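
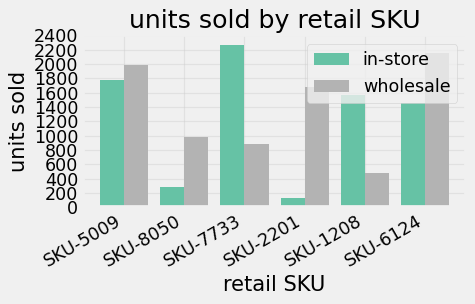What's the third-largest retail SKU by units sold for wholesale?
SKU-2201

Top 4 for wholesale: SKU-6124 ≈ 2200, SKU-5009 ≈ 2000, SKU-2201 ≈ 1600, SKU-8050 ≈ 1000.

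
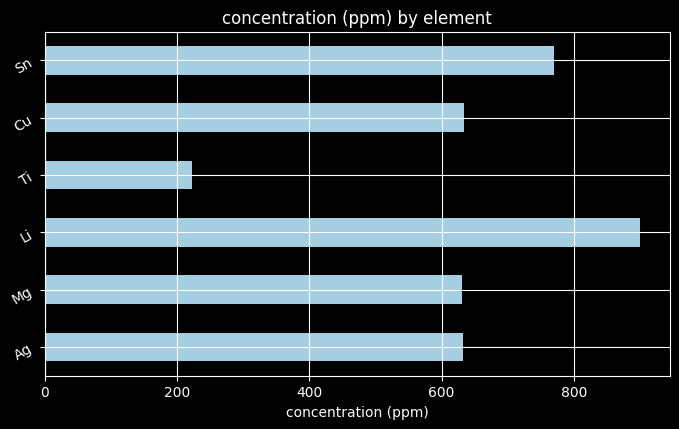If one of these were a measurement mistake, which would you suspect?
Ti

Ti ≈ 200; the rest sit between ≈ 600 and ≈ 900.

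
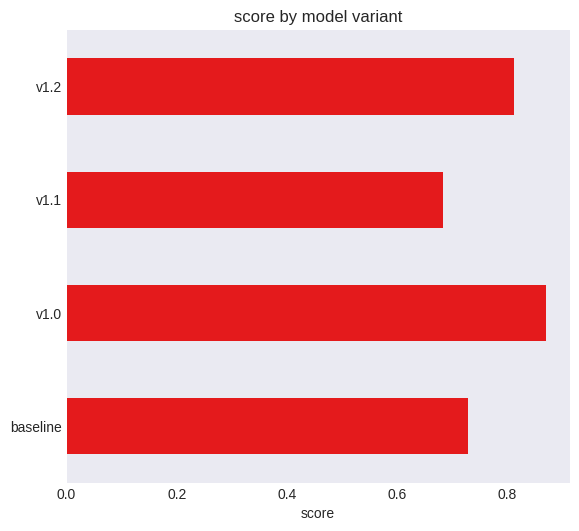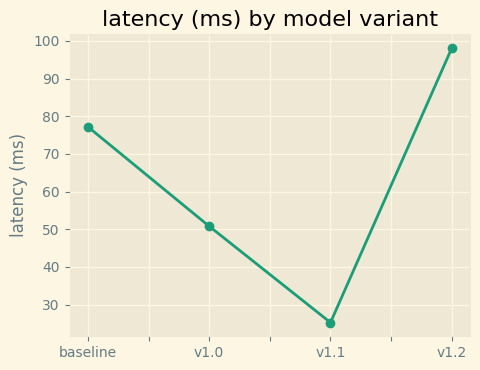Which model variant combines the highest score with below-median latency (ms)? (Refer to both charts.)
v1.0

Chart 2 median latency (ms) ≈ 60; below-median model variants: v1.0, v1.1. Among those, v1.0 has the highest score (≈ 0.9).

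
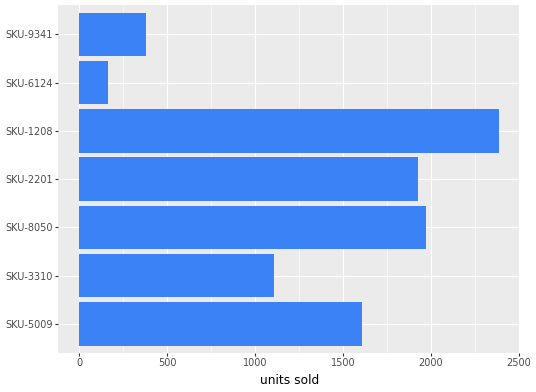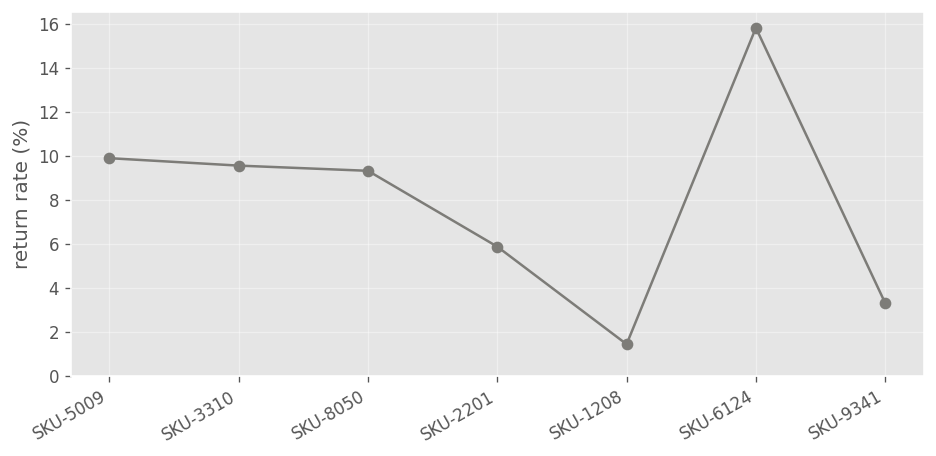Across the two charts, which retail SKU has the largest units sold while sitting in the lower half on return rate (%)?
Chart 2 median return rate (%) ≈ 10; below-median retail SKUs: SKU-2201, SKU-1208, SKU-9341. Among those, SKU-1208 has the highest units sold (≈ 2500).

SKU-1208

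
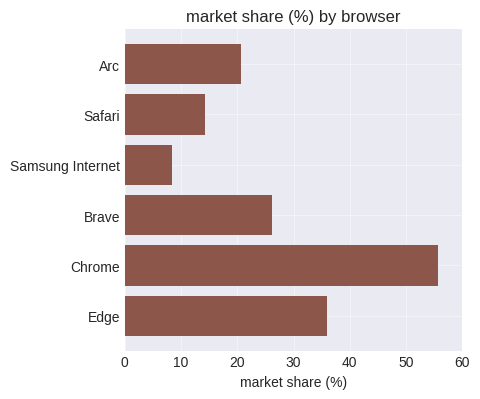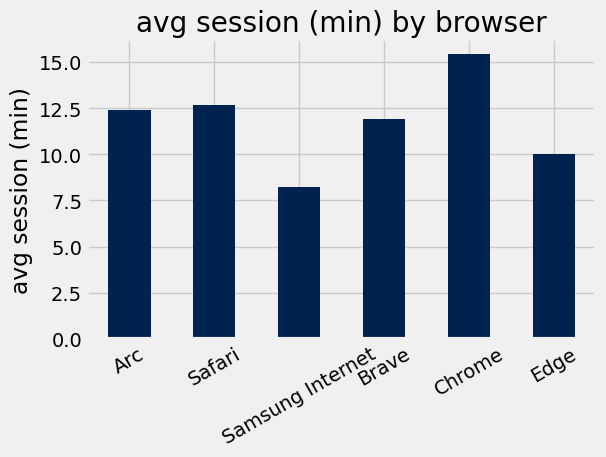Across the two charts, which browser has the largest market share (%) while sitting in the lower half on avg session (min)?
Chart 2 median avg session (min) ≈ 12; below-median browsers: Samsung Internet, Brave, Edge. Among those, Edge has the highest market share (%) (≈ 40).

Edge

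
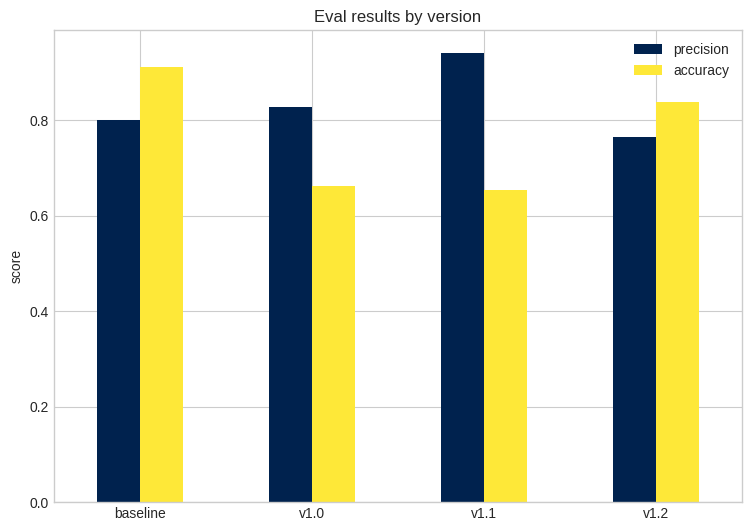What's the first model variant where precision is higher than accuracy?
v1.0

baseline: precision ≈ 0.8 vs accuracy ≈ 0.9 (not yet); v1.0: precision ≈ 0.8 vs accuracy ≈ 0.7 (first crossover).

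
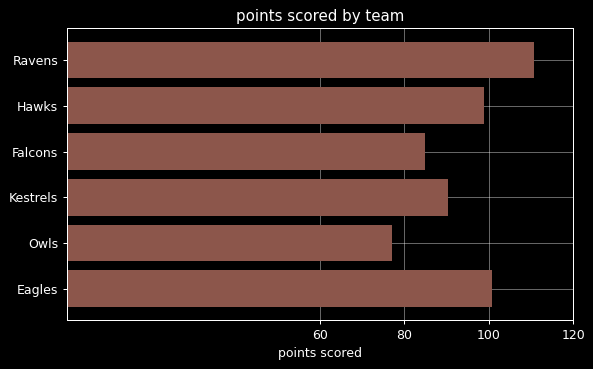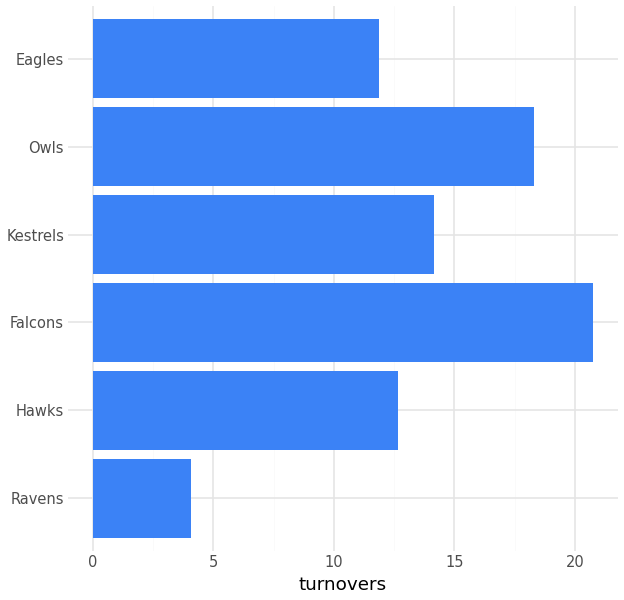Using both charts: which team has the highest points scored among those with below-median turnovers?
Ravens

Chart 2 median turnovers ≈ 14; below-median teams: Ravens, Hawks, Eagles. Among those, Ravens has the highest points scored (≈ 120).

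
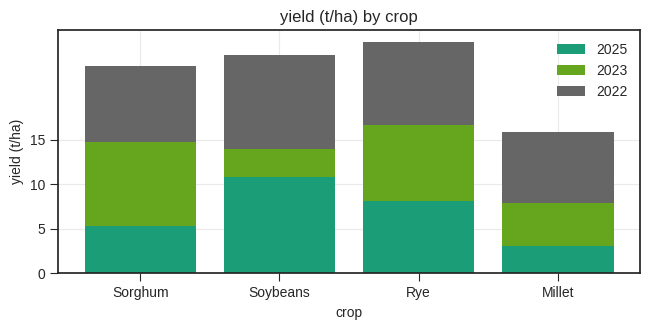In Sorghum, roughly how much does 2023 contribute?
2023 top ≈ 15, bottom ≈ 5; segment ≈ 10.

≈ 10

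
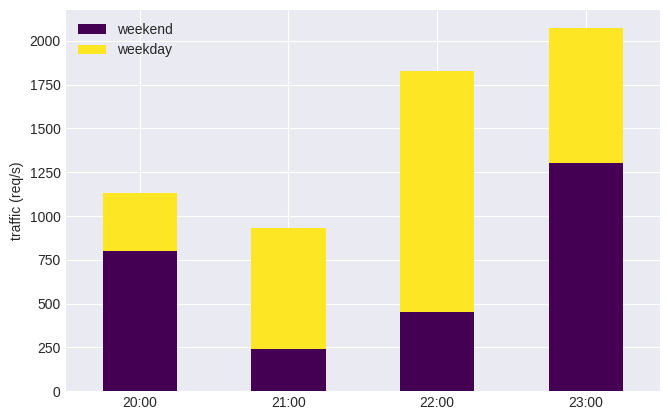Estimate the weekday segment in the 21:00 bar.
weekday top ≈ 1000, bottom ≈ 200; segment ≈ 800.

≈ 800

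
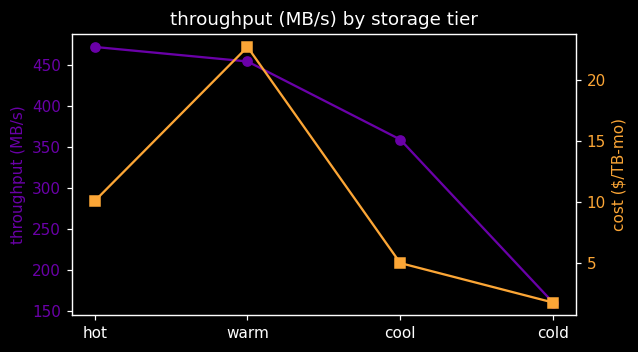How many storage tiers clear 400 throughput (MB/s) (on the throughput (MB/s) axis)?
Above 400: hot, warm.

2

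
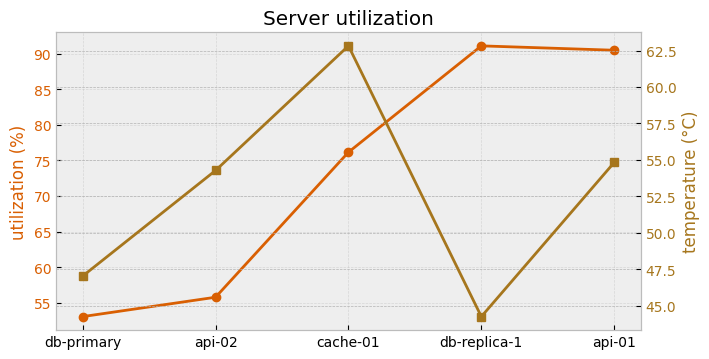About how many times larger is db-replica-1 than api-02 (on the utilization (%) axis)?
≈ 1.64×

db-replica-1 ≈ 90, api-02 ≈ 55; 90/55 ≈ 1.64.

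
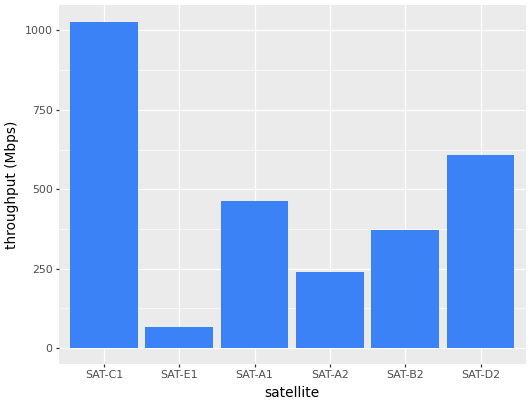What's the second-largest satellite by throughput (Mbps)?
SAT-D2

Top 3: SAT-C1 ≈ 1000, SAT-D2 ≈ 600, SAT-A1 ≈ 500.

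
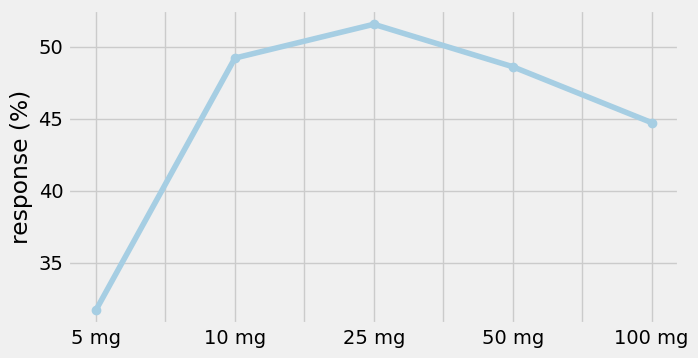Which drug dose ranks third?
50 mg

Top 4: 25 mg ≈ 52, 10 mg ≈ 50, 50 mg ≈ 48, 100 mg ≈ 44.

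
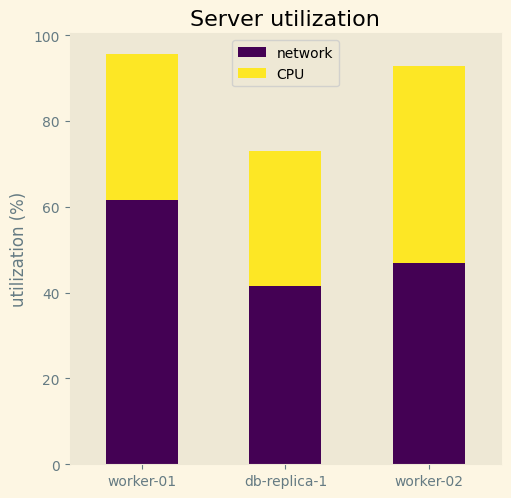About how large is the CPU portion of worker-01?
≈ 40

CPU top ≈ 100, bottom ≈ 60; segment ≈ 40.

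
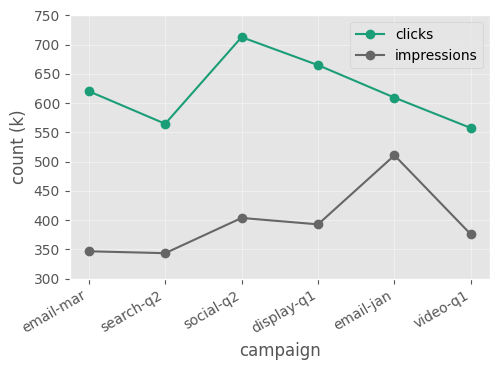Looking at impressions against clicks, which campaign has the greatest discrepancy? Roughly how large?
social-q2, ≈ 300 k

social-q2: impressions ≈ 400, clicks ≈ 700 → gap ≈ 300. Next-largest (email-mar) is only ≈ 250.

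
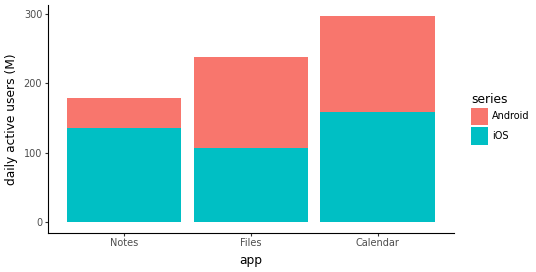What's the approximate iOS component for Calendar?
iOS top ≈ 150, bottom ≈ 0; segment ≈ 150.

≈ 150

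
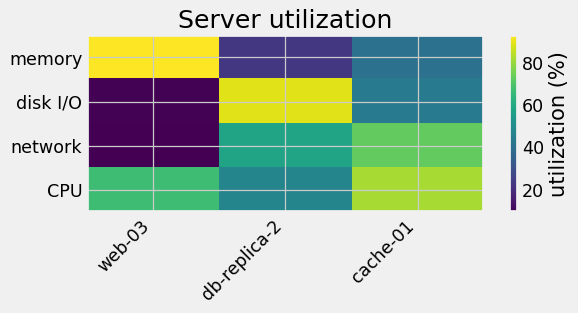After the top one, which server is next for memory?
cache-01

Top 3 for memory: web-03 ≈ 90, cache-01 ≈ 40, db-replica-2 ≈ 20.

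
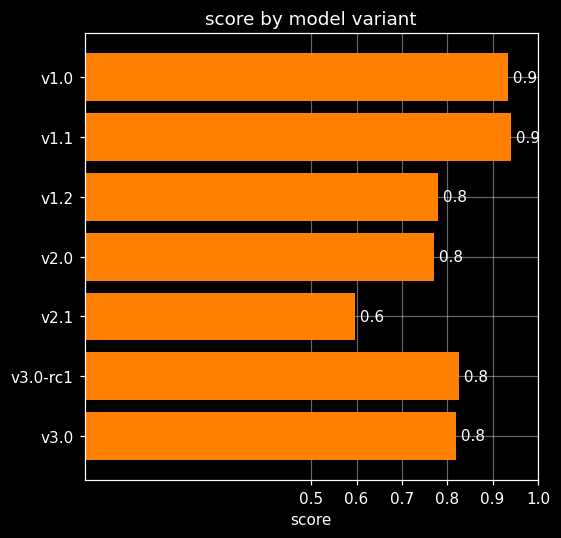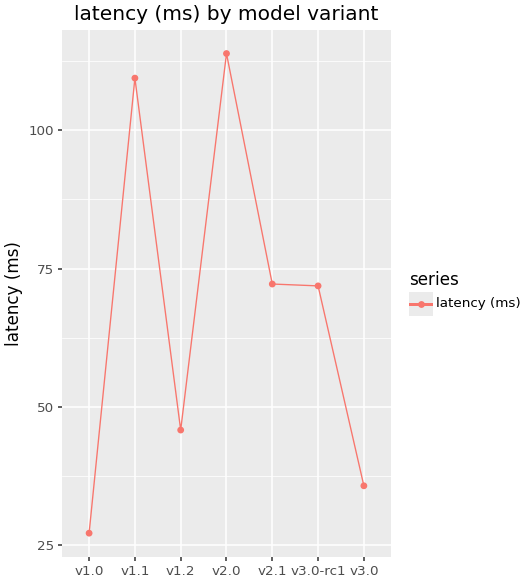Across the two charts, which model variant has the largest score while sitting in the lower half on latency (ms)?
Chart 2 median latency (ms) ≈ 80; below-median model variants: v1.0, v1.2, v3.0. Among those, v1.0 has the highest score (≈ 0.9).

v1.0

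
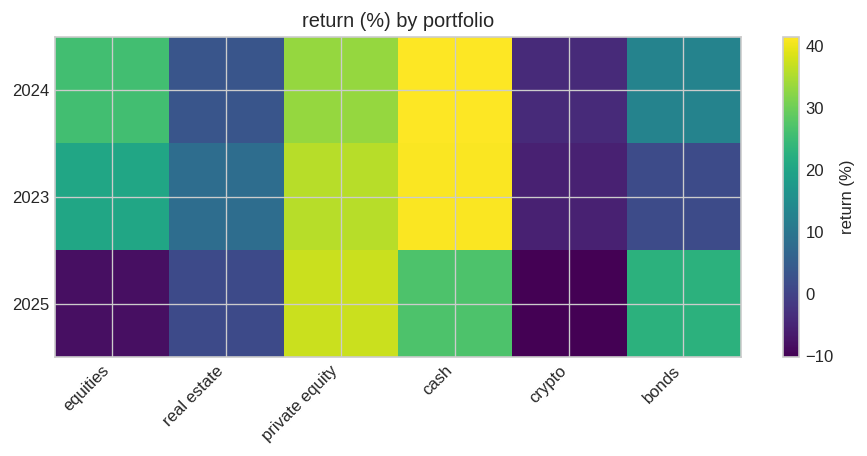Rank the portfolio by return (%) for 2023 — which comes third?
Top 4 for 2023: cash ≈ 40, private equity ≈ 35, equities ≈ 20, real estate ≈ 10.

equities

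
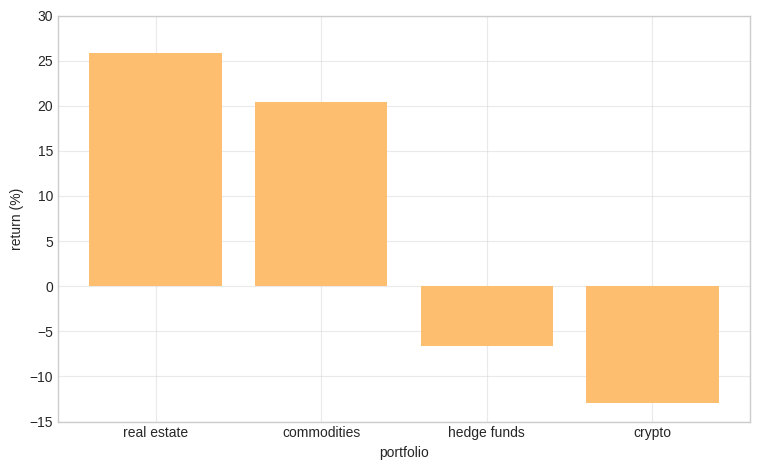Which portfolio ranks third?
Top 4: real estate ≈ 25, commodities ≈ 20, hedge funds ≈ -5, crypto ≈ -15.

hedge funds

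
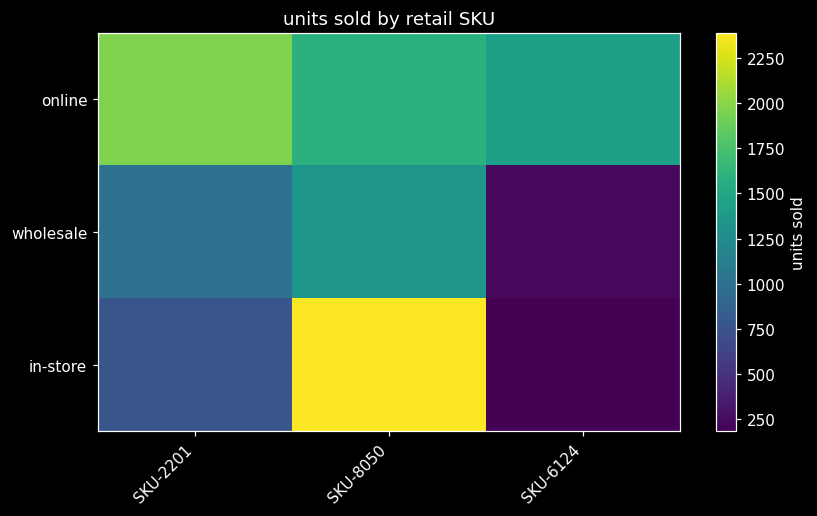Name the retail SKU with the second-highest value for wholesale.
SKU-2201

Top 3 for wholesale: SKU-8050 ≈ 1400, SKU-2201 ≈ 1000, SKU-6124 ≈ 200.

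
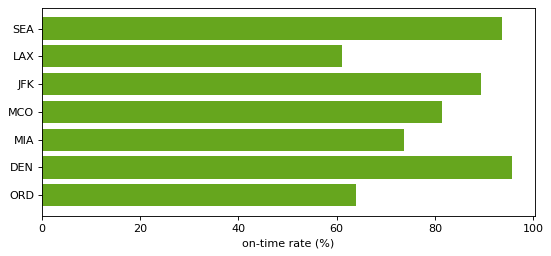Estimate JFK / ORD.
JFK ≈ 90, ORD ≈ 60; 90/60 ≈ 1.5.

≈ 1.5×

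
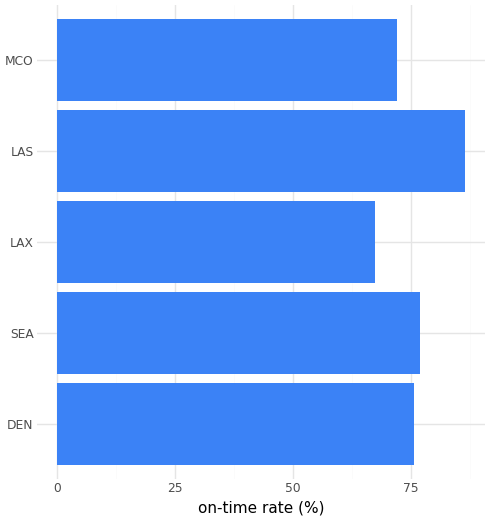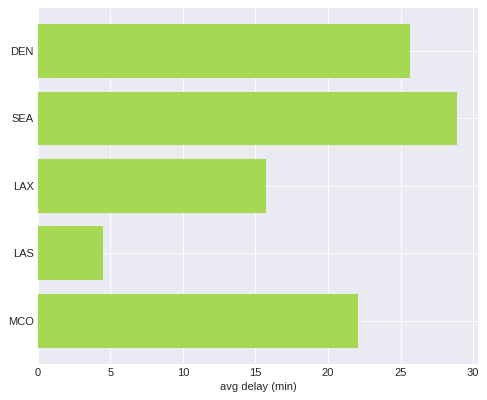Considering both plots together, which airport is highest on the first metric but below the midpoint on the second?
Chart 2 median avg delay (min) ≈ 20; below-median airports: LAX, LAS. Among those, LAS has the highest on-time rate (%) (≈ 90).

LAS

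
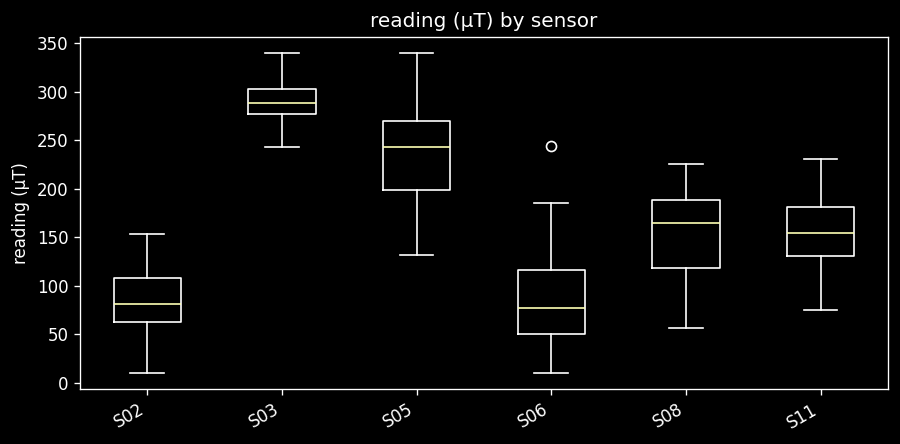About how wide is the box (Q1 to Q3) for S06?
Q3 ≈ 120, Q1 ≈ 40; IQR ≈ 80.

≈ 80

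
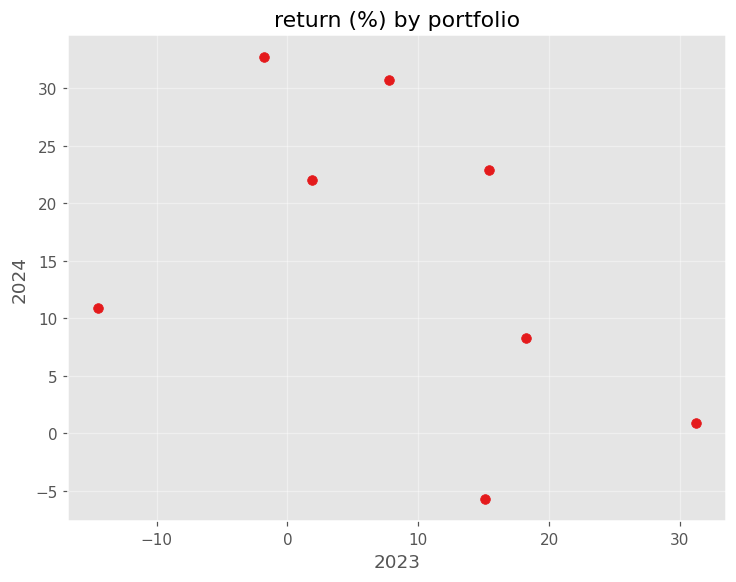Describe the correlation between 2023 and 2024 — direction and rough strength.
negative, moderate

Points are negatively correlated; moderate (|r| ≈ 0.5).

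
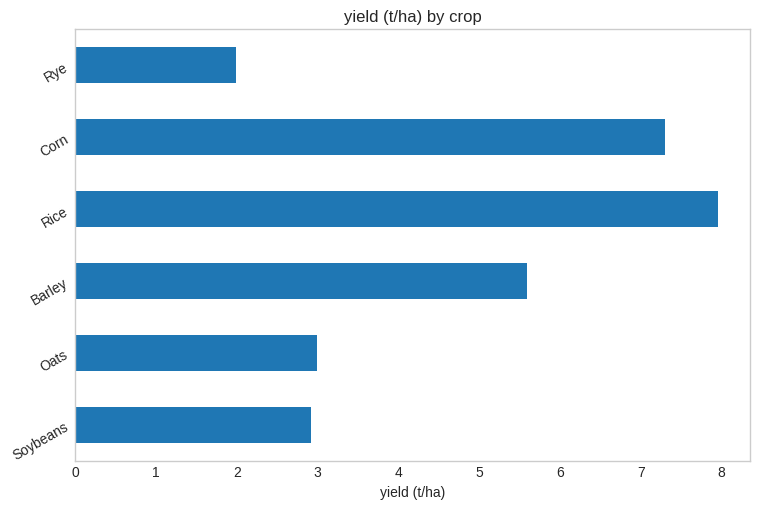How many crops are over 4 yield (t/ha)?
Above 4: Barley, Rice, Corn.

3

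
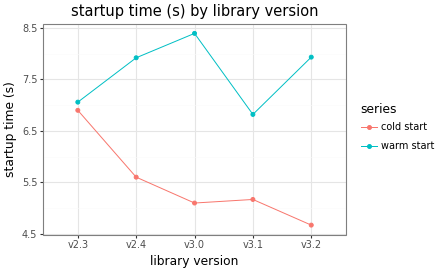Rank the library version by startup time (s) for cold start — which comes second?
Top 3 for cold start: v2.3 ≈ 7.0, v2.4 ≈ 5.5, v3.1 ≈ 5.0.

v2.4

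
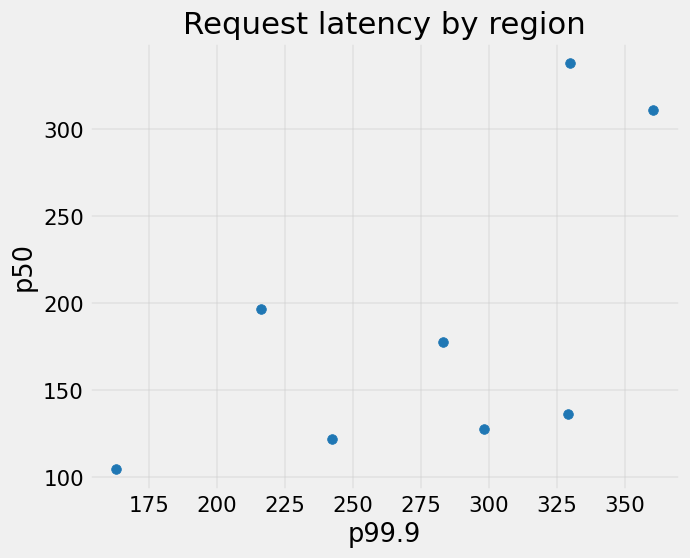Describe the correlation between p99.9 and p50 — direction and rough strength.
Points are positively correlated; moderate (|r| ≈ 0.6).

positive, moderate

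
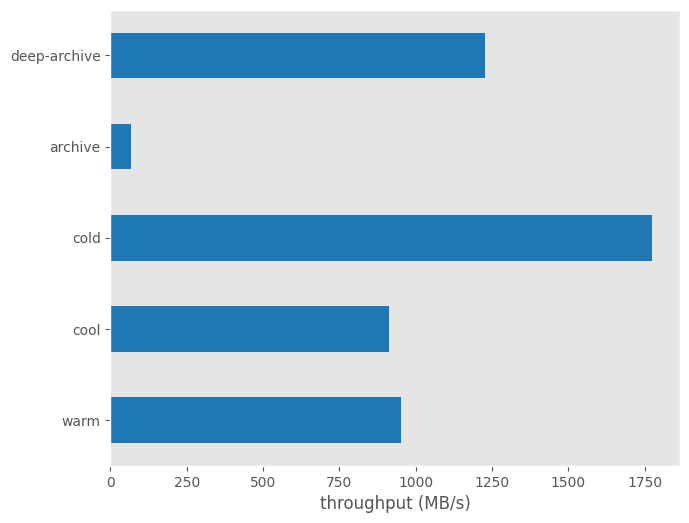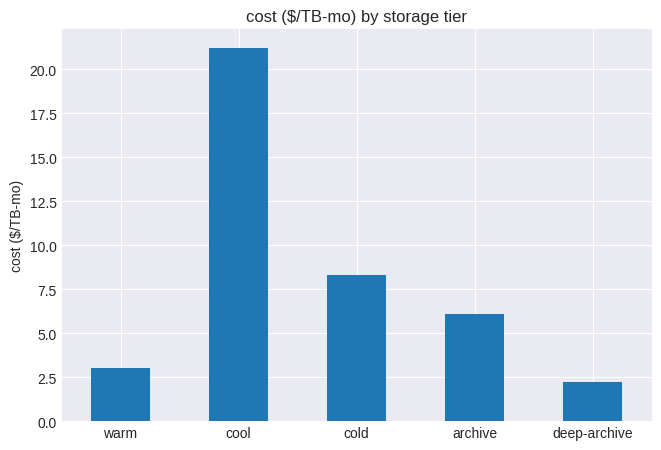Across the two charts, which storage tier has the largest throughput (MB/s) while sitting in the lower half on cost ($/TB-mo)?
deep-archive

Chart 2 median cost ($/TB-mo) ≈ 6; below-median storage tiers: warm, deep-archive. Among those, deep-archive has the highest throughput (MB/s) (≈ 1200).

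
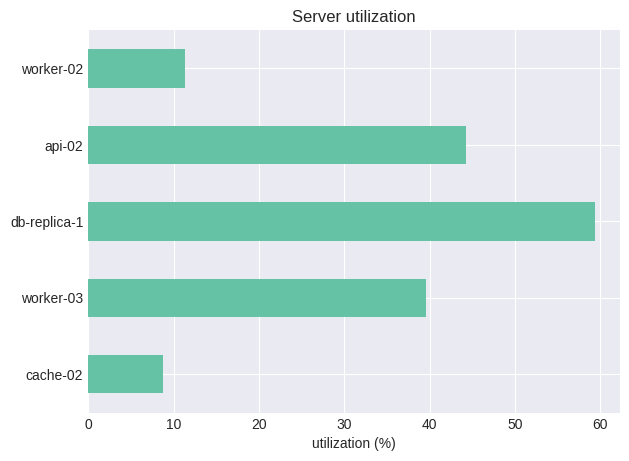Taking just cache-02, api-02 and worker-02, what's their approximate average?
(10 + 45 + 10) / 3 ≈ 22.

≈ 22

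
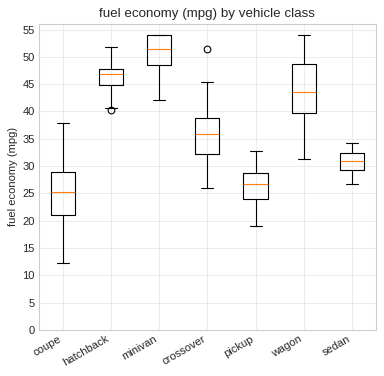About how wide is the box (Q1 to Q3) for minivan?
≈ 5

Q3 ≈ 55, Q1 ≈ 50; IQR ≈ 5.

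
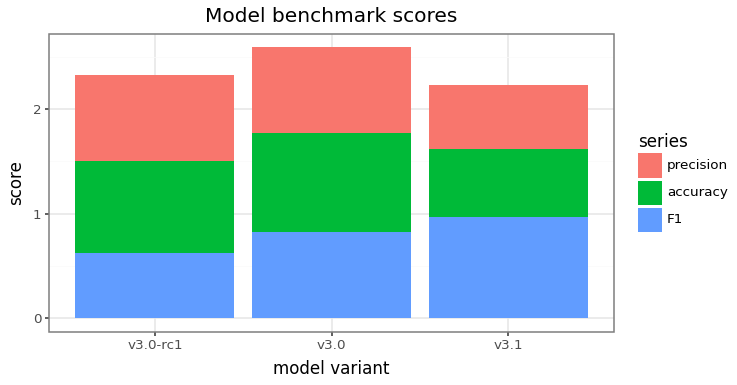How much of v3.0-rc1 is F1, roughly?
≈ 0.5

F1 top ≈ 0.5, bottom ≈ 0.0; segment ≈ 0.5.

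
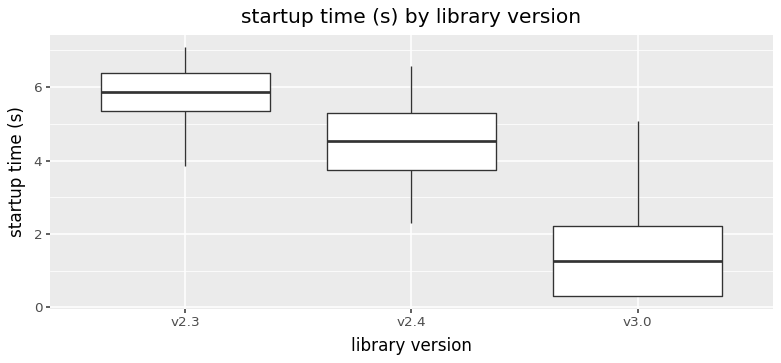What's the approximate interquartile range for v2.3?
Q3 ≈ 6.5, Q1 ≈ 5.5; IQR ≈ 1.0.

≈ 1.0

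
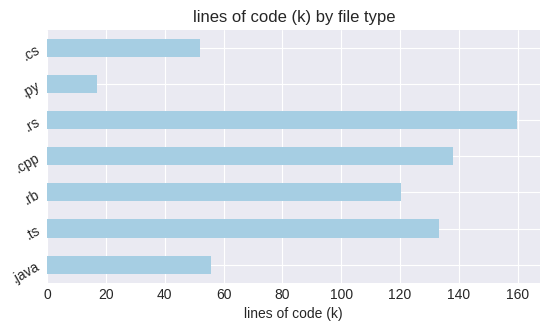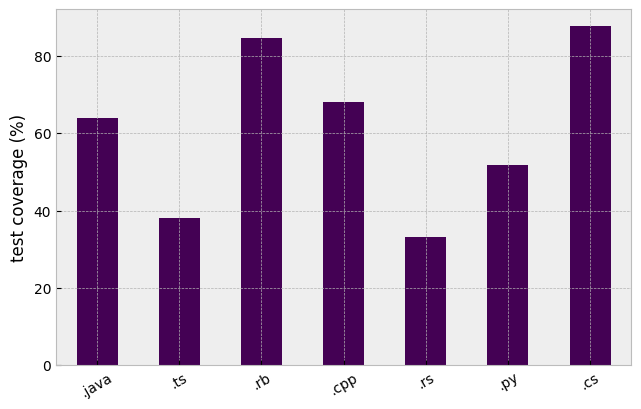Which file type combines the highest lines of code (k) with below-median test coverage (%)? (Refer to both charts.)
.rs

Chart 2 median test coverage (%) ≈ 60; below-median file types: .ts, .rs, .py. Among those, .rs has the highest lines of code (k) (≈ 160).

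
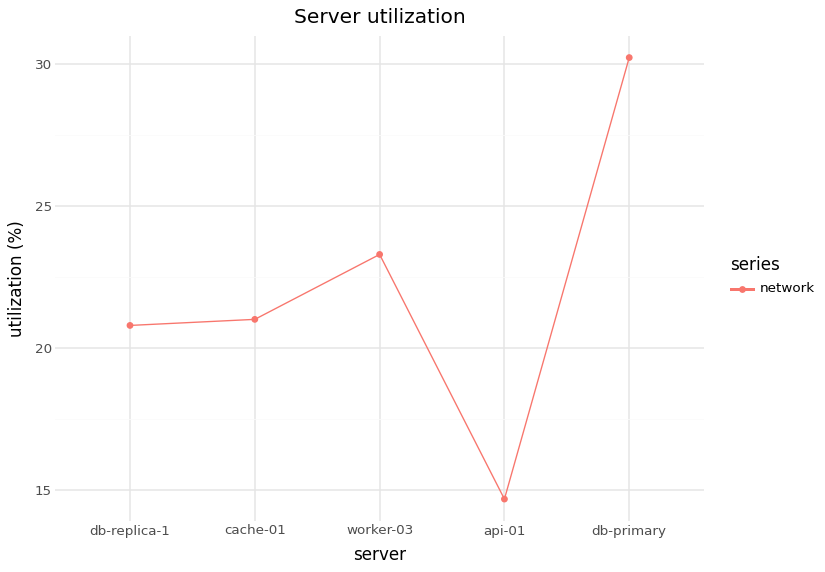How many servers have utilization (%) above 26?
1

Above 26: db-primary.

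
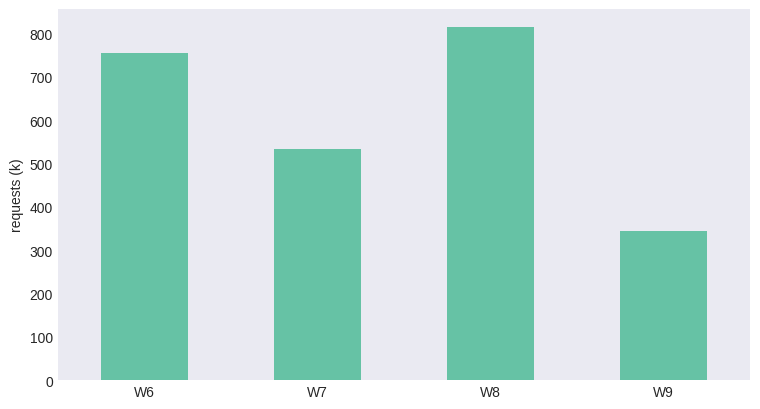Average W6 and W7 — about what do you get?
≈ 650

(800 + 500) / 2 ≈ 650.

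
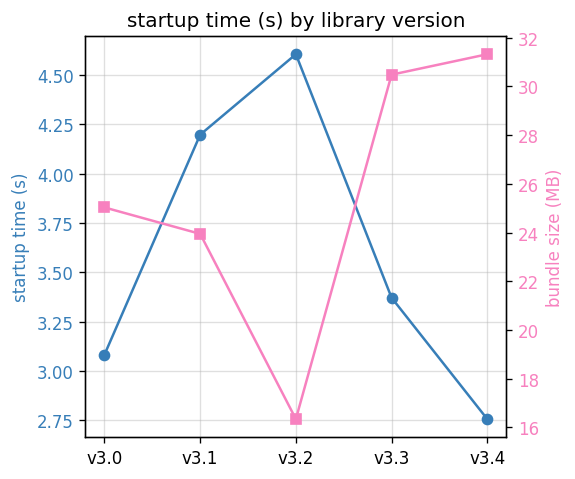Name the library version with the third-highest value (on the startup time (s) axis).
v3.3

Top 4 (on the startup time (s) axis): v3.2 ≈ 4.6, v3.1 ≈ 4.2, v3.3 ≈ 3.4, v3.0 ≈ 3.0.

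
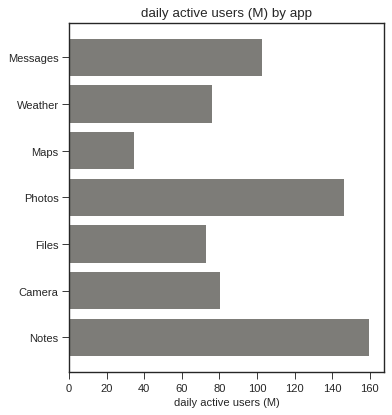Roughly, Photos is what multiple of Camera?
Photos ≈ 140, Camera ≈ 80; 140/80 ≈ 1.75.

≈ 1.75×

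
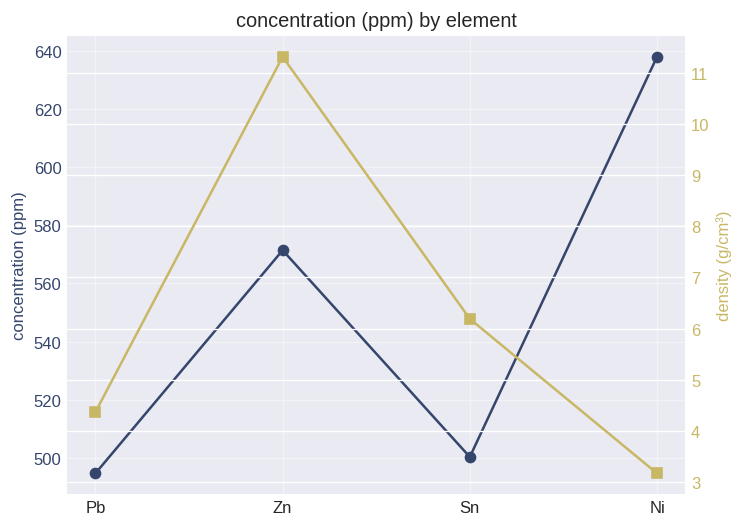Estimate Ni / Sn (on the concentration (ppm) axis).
Ni ≈ 640, Sn ≈ 500; 640/500 ≈ 1.28.

≈ 1.28×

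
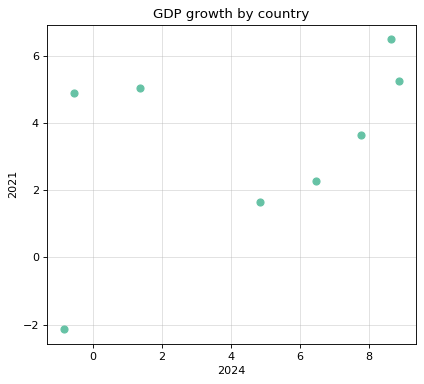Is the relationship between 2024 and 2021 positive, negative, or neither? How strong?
positive, moderate

Points are positively correlated; moderate (|r| ≈ 0.5).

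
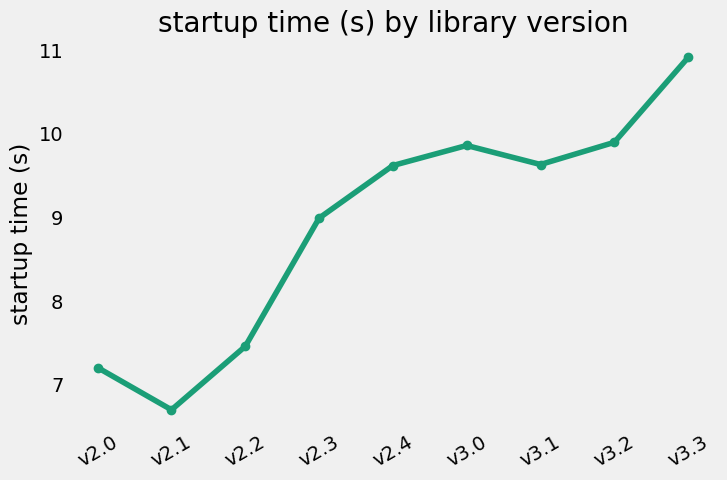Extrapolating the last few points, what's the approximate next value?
Last three: 9.5, 10.0, 11.0 → slope ≈ 0.75/step → next ≈ 11.75.

≈ 11.75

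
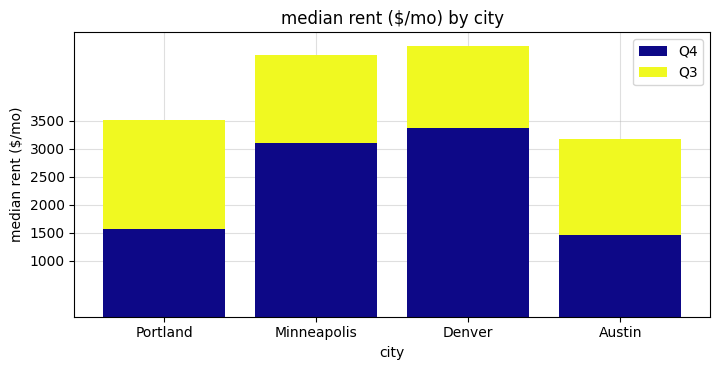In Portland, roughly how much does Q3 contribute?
≈ 2000

Q3 top ≈ 3500, bottom ≈ 1500; segment ≈ 2000.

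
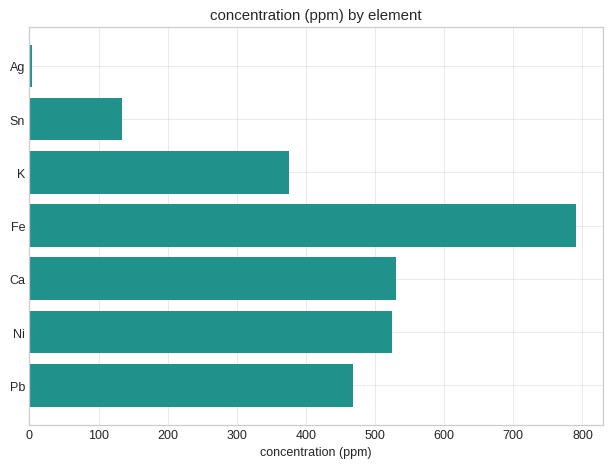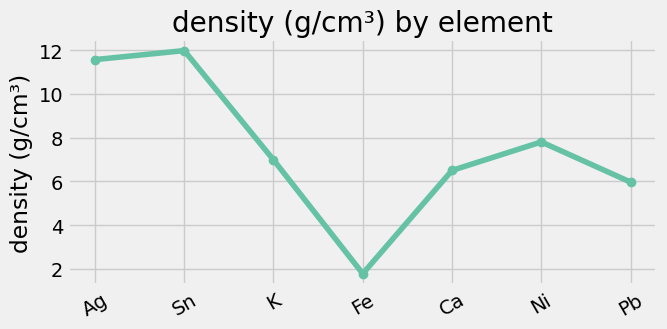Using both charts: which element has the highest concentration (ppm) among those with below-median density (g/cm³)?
Chart 2 median density (g/cm³) ≈ 6; below-median elements: Fe, Ca, Pb. Among those, Fe has the highest concentration (ppm) (≈ 800).

Fe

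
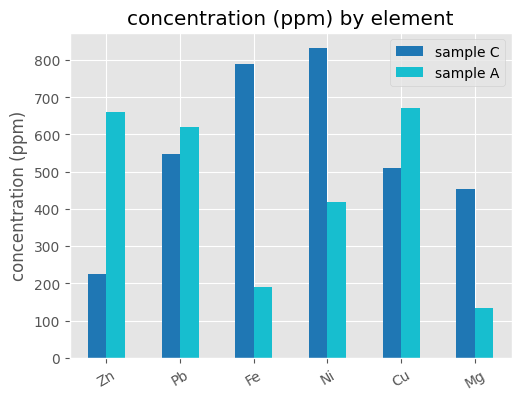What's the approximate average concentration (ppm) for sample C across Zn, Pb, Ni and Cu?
(200 + 500 + 800 + 500) / 4 ≈ 500.

≈ 500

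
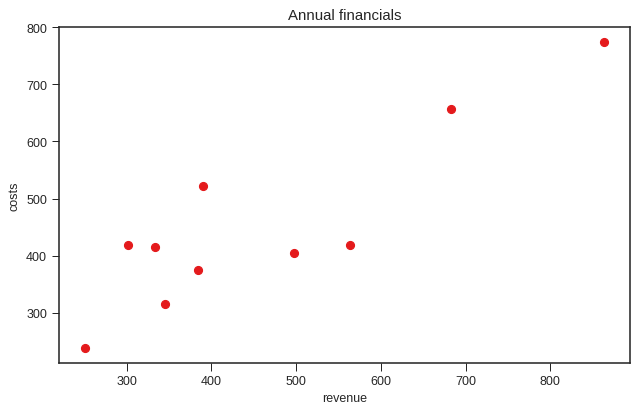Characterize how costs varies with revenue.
Points are positively correlated; strong (|r| ≈ 0.9).

positive, strong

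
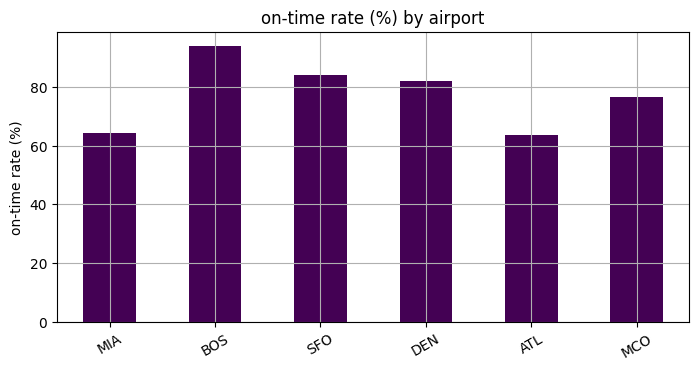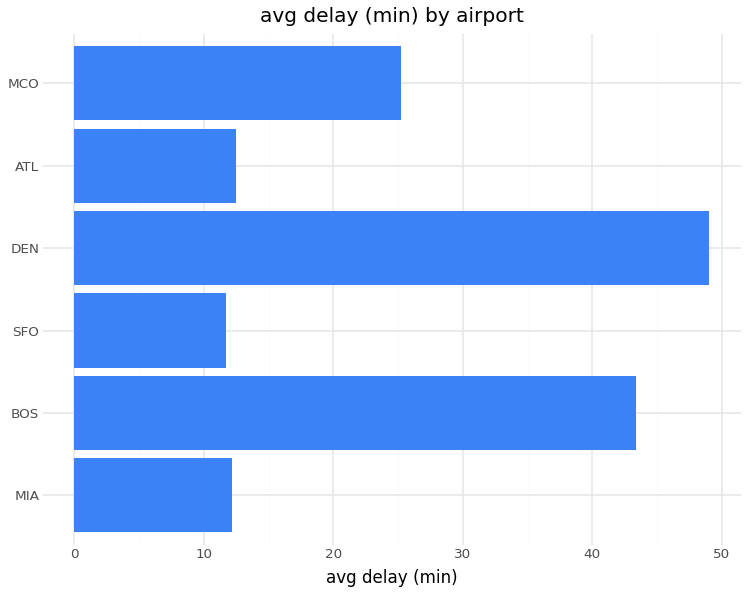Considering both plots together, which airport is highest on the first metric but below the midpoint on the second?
Chart 2 median avg delay (min) ≈ 20; below-median airports: MIA, SFO, ATL. Among those, SFO has the highest on-time rate (%) (≈ 80).

SFO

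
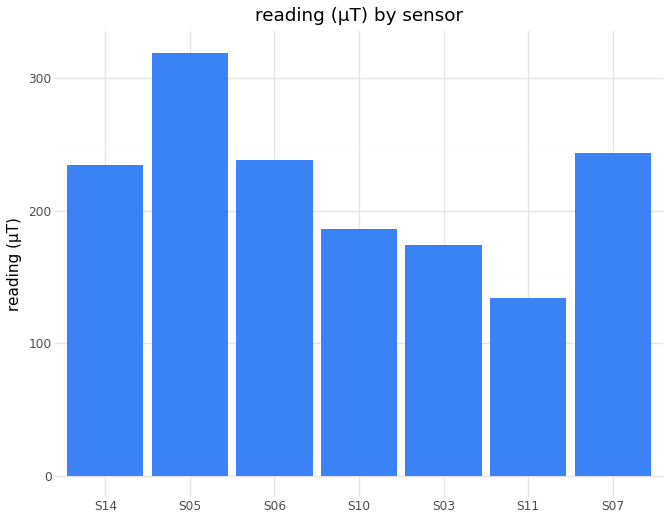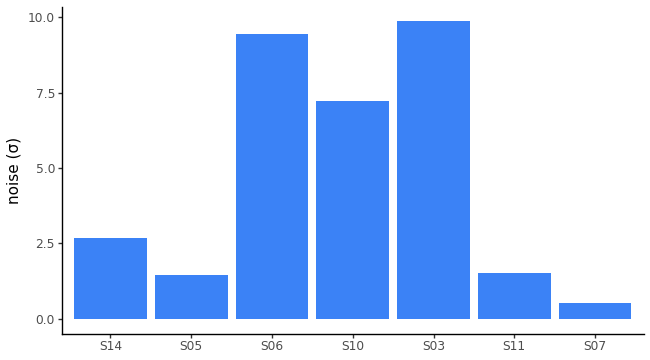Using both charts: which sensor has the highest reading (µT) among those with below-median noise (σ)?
Chart 2 median noise (σ) ≈ 3; below-median sensors: S05, S11, S07. Among those, S05 has the highest reading (µT) (≈ 300).

S05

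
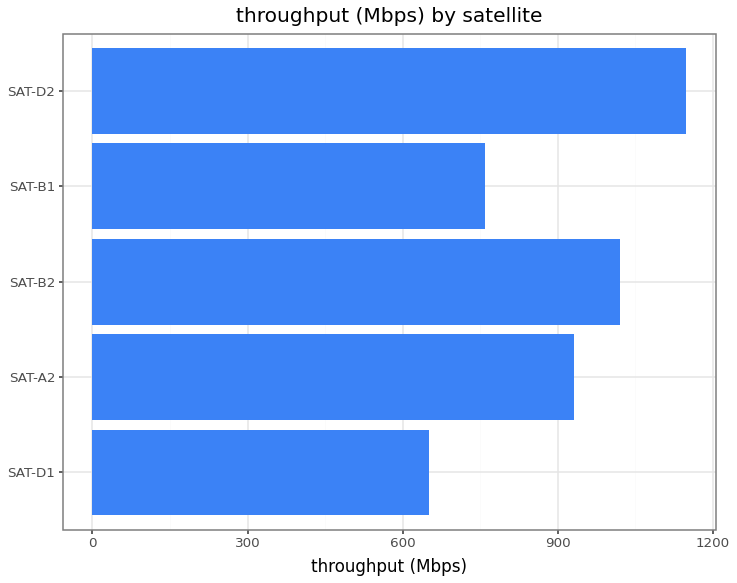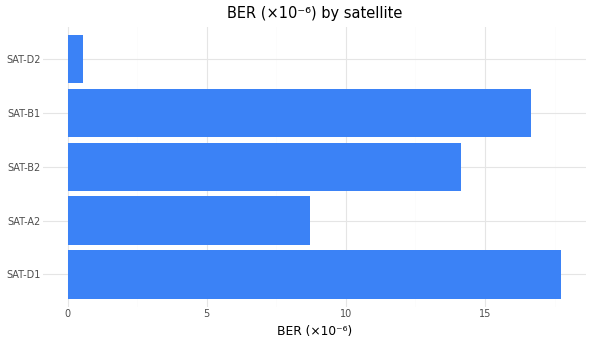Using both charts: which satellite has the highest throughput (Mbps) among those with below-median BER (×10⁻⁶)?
SAT-D2

Chart 2 median BER (×10⁻⁶) ≈ 14; below-median satellites: SAT-A2, SAT-D2. Among those, SAT-D2 has the highest throughput (Mbps) (≈ 1200).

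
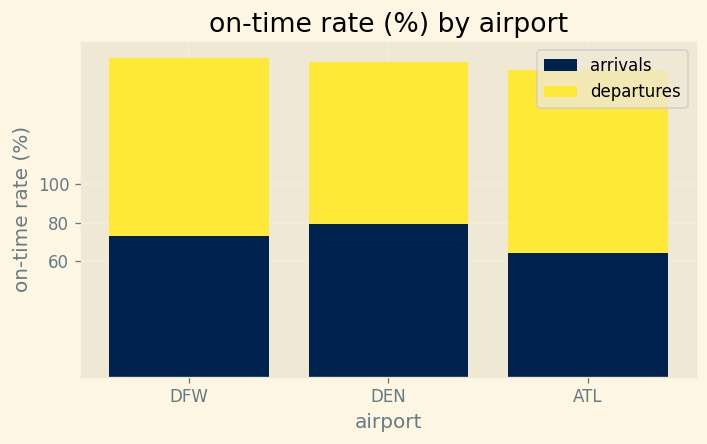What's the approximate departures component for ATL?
≈ 100

departures top ≈ 160, bottom ≈ 60; segment ≈ 100.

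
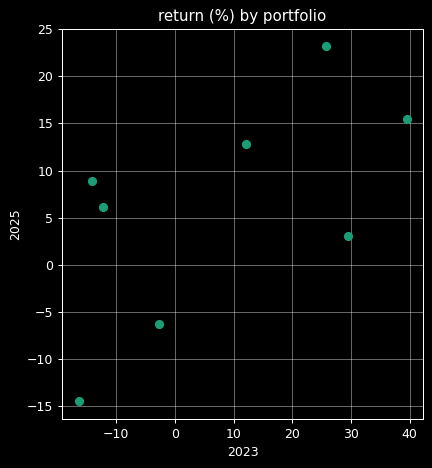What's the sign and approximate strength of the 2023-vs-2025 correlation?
Points are positively correlated; moderate (|r| ≈ 0.6).

positive, moderate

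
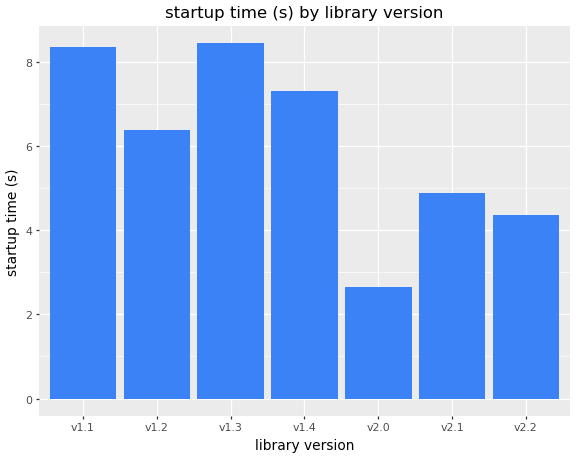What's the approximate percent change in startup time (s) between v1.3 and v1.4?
≈ -12.5%

v1.3 ≈ 8, v1.4 ≈ 7; (7 − 8) / 8 ≈ -12.5%.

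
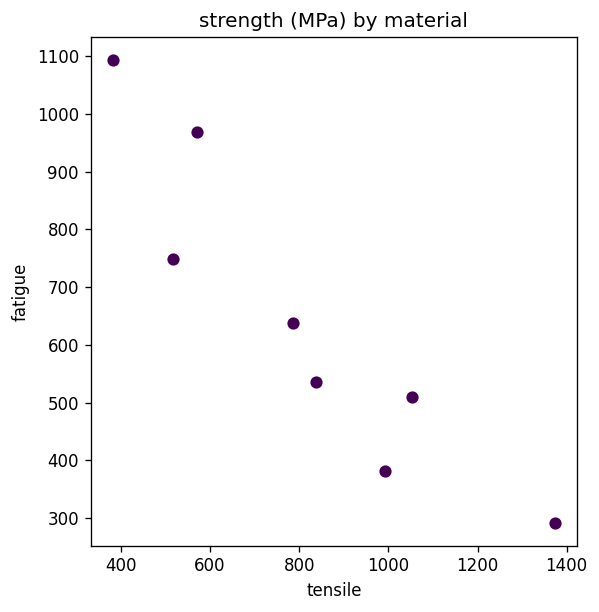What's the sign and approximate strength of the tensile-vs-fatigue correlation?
Points are negatively correlated; strong (|r| ≈ 0.9).

negative, strong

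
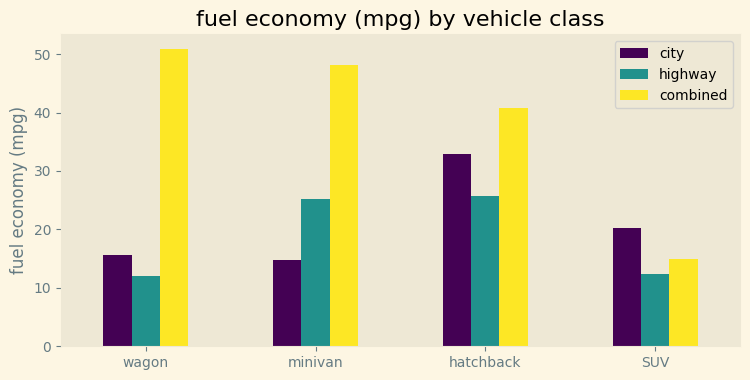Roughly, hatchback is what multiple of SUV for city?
≈ 1.75×

hatchback ≈ 35, SUV ≈ 20; 35/20 ≈ 1.75.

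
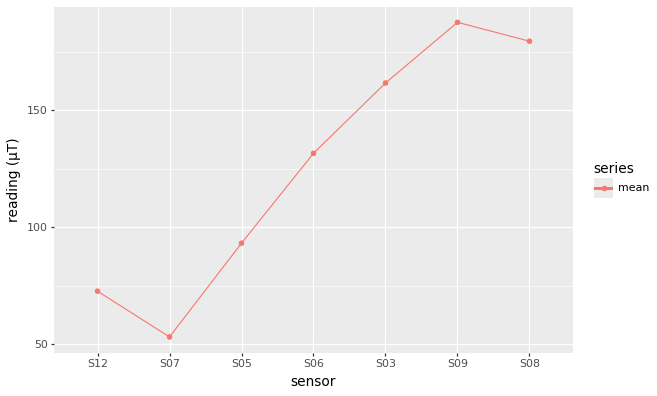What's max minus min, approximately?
Max S09 ≈ 180, min S07 ≈ 60; range ≈ 120.

≈ 120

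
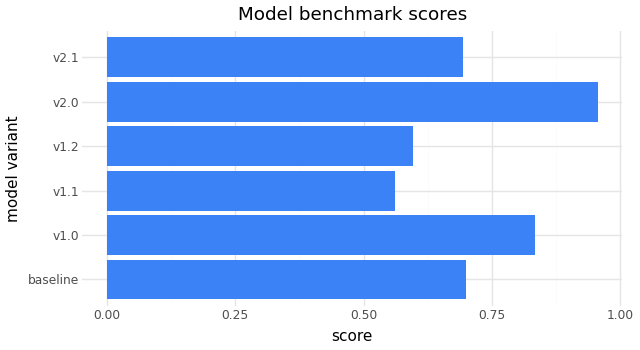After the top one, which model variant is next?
v1.0

Top 3: v2.0 ≈ 1.0, v1.0 ≈ 0.8, baseline ≈ 0.7.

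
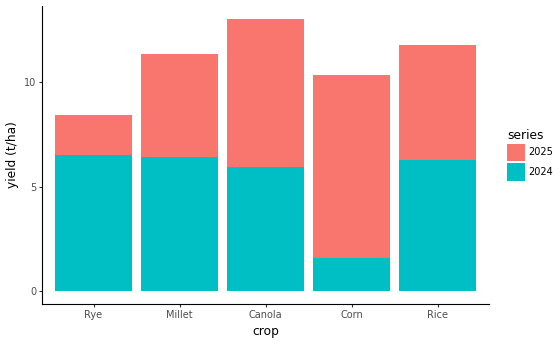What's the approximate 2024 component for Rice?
≈ 6

2024 top ≈ 6, bottom ≈ 0; segment ≈ 6.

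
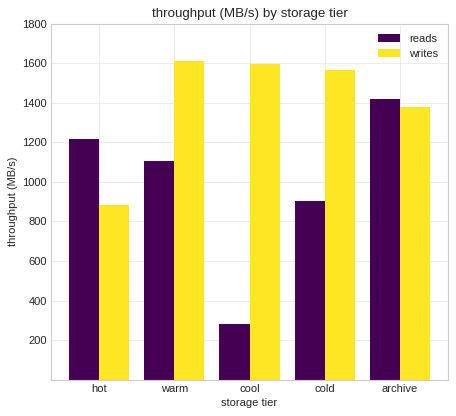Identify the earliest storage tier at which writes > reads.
warm

hot: writes ≈ 800 vs reads ≈ 1200 (not yet); warm: writes ≈ 1600 vs reads ≈ 1200 (first crossover).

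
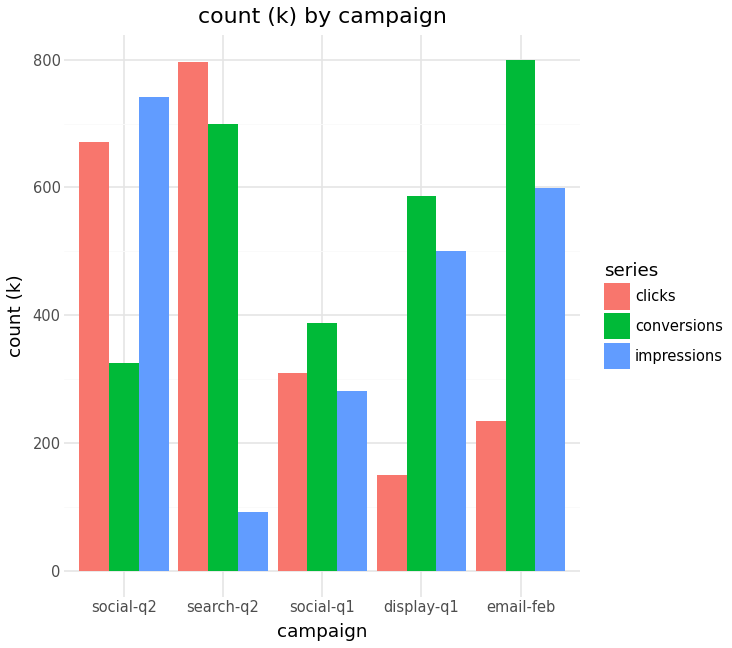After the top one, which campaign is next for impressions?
Top 3 for impressions: social-q2 ≈ 700, email-feb ≈ 600, display-q1 ≈ 500.

email-feb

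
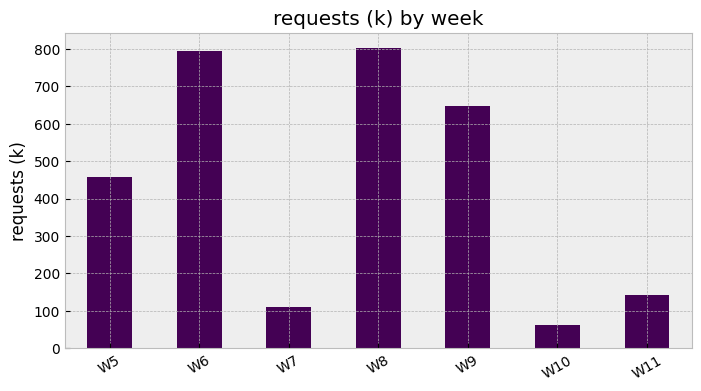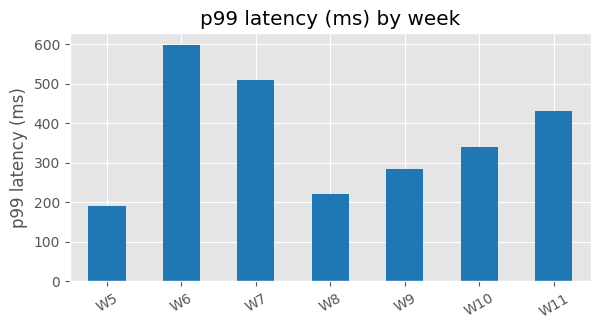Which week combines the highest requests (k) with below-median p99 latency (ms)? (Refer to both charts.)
Chart 2 median p99 latency (ms) ≈ 300; below-median weeks: W5, W8, W9. Among those, W8 has the highest requests (k) (≈ 800).

W8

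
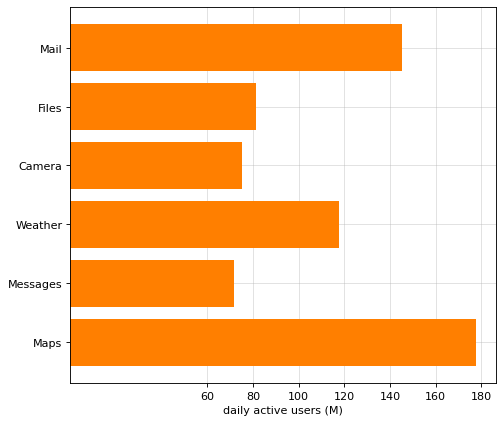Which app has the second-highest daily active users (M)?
Mail

Top 3: Maps ≈ 180, Mail ≈ 140, Weather ≈ 120.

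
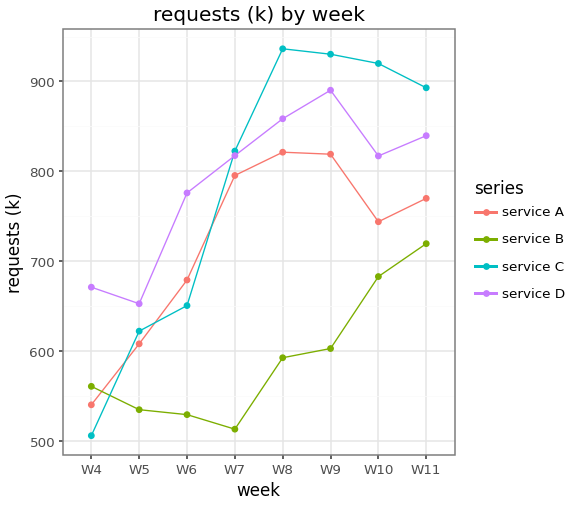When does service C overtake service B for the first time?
W4: service C ≈ 500 vs service B ≈ 550 (not yet); W5: service C ≈ 600 vs service B ≈ 550 (first crossover).

W5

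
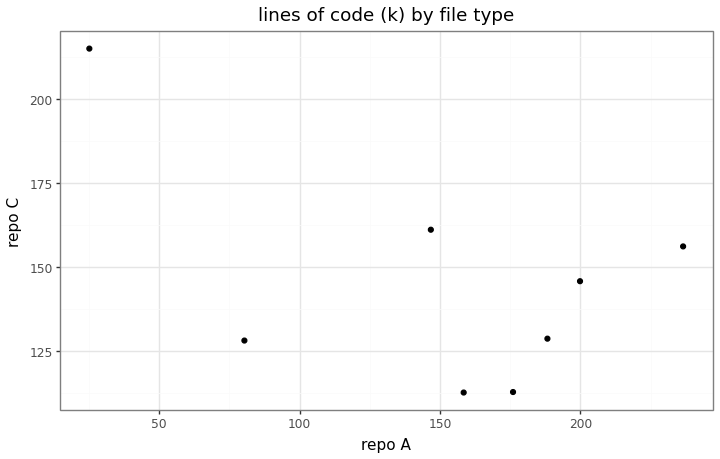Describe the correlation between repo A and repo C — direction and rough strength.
negative, moderate

Points are negatively correlated; moderate (|r| ≈ 0.5).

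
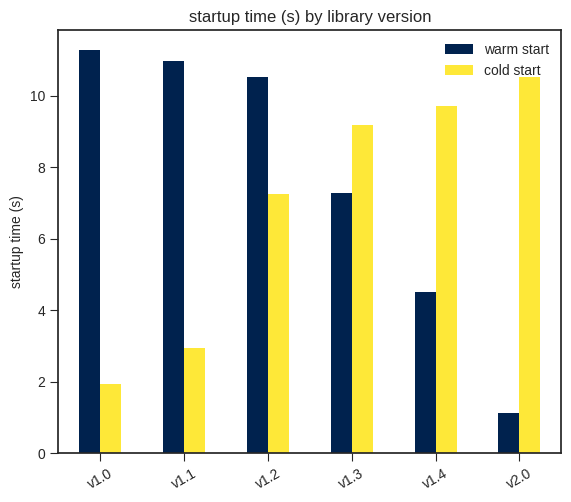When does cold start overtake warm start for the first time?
v1.2: cold start ≈ 7 vs warm start ≈ 11 (not yet); v1.3: cold start ≈ 9 vs warm start ≈ 7 (first crossover).

v1.3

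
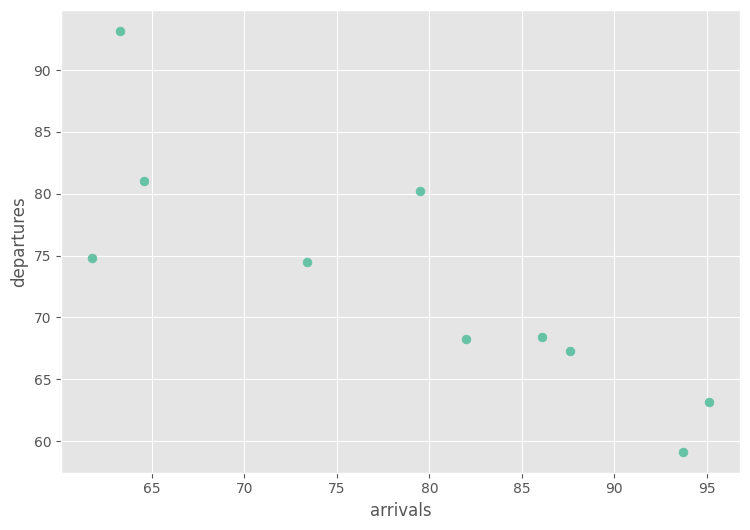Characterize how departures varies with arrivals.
Points are negatively correlated; strong (|r| ≈ 0.8).

negative, strong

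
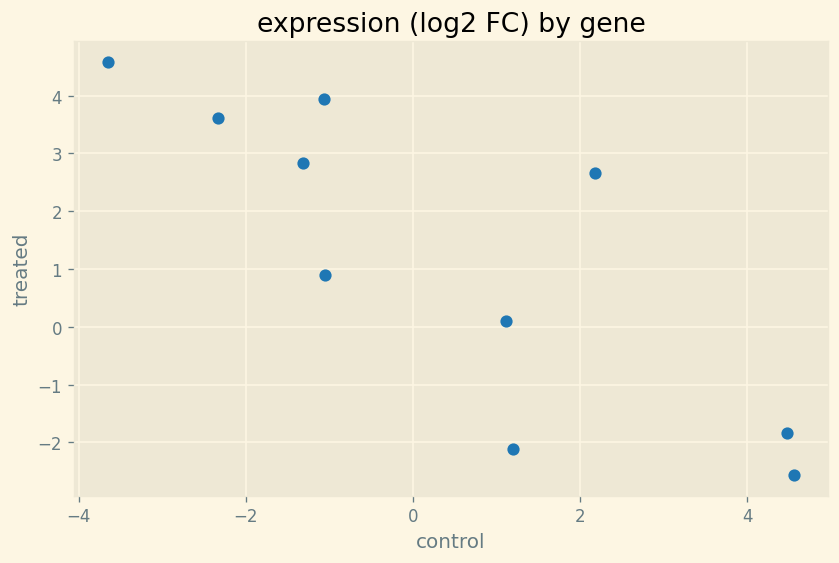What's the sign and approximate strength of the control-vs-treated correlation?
Points are negatively correlated; strong (|r| ≈ 0.8).

negative, strong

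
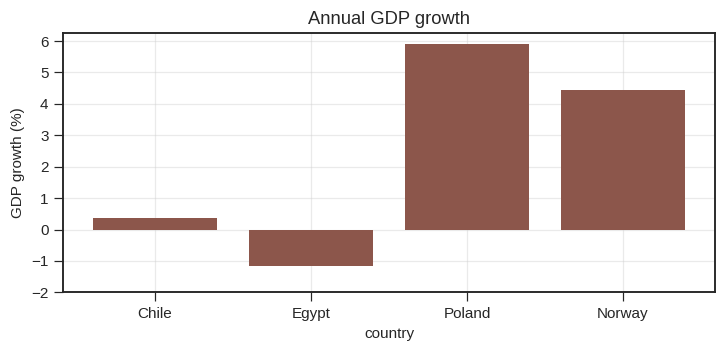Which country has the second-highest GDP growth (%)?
Norway

Top 3: Poland ≈ 6, Norway ≈ 4, Chile ≈ 0.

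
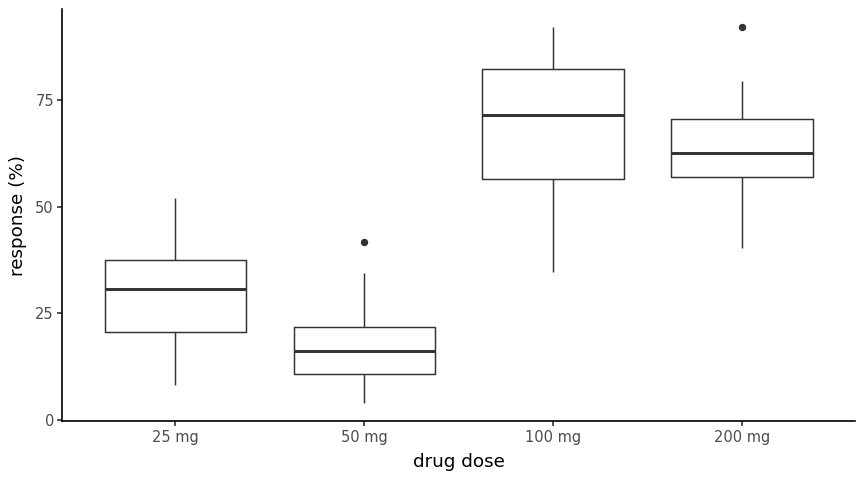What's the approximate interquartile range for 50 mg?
Q3 ≈ 20, Q1 ≈ 10; IQR ≈ 10.

≈ 10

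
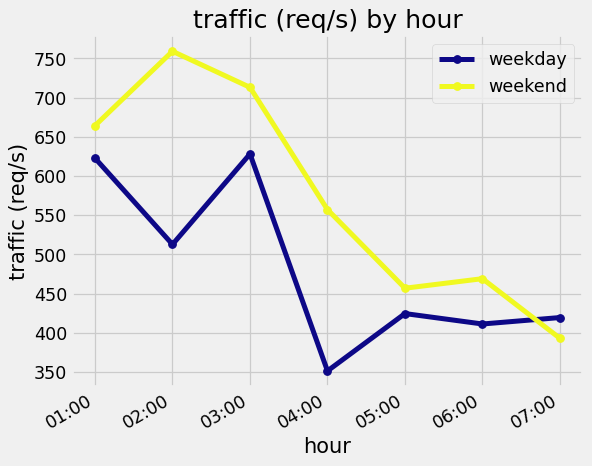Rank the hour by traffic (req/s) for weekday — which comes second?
Top 3 for weekday: 03:00 ≈ 650, 01:00 ≈ 600, 02:00 ≈ 500.

01:00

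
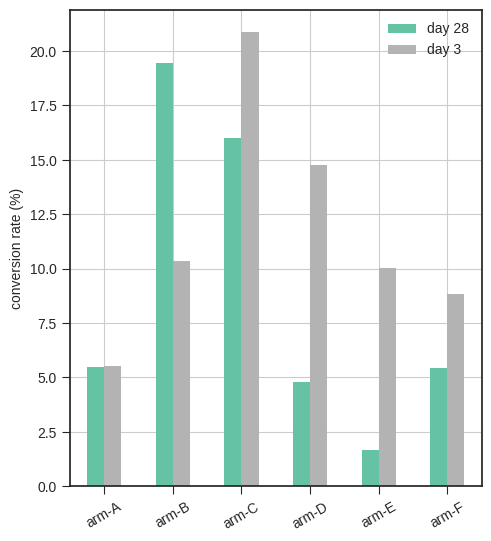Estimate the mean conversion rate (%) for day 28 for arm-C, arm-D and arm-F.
≈ 9

(16 + 4 + 6) / 3 ≈ 9.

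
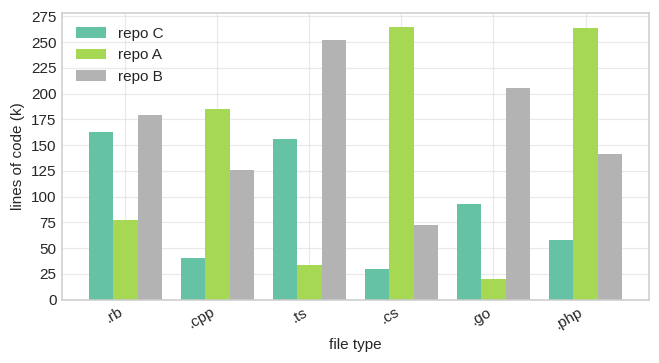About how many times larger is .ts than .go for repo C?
≈ 1.5×

.ts ≈ 150, .go ≈ 100; 150/100 ≈ 1.5.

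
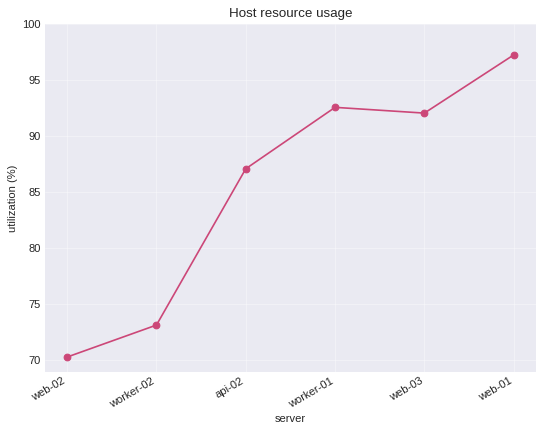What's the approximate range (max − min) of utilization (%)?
Max web-01 ≈ 95, min web-02 ≈ 70; range ≈ 25.

≈ 25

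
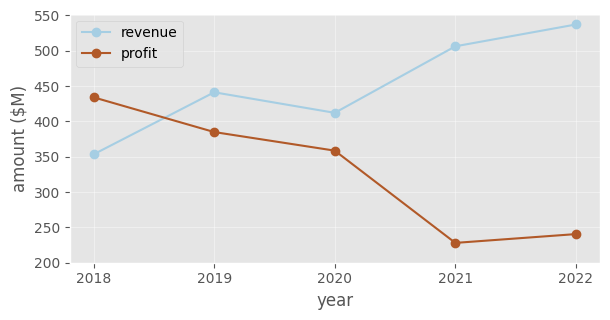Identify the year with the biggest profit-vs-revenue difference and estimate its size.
2022, ≈ 300 $M

2022: profit ≈ 250, revenue ≈ 550 → gap ≈ 300. Next-largest (2021) is only ≈ 250.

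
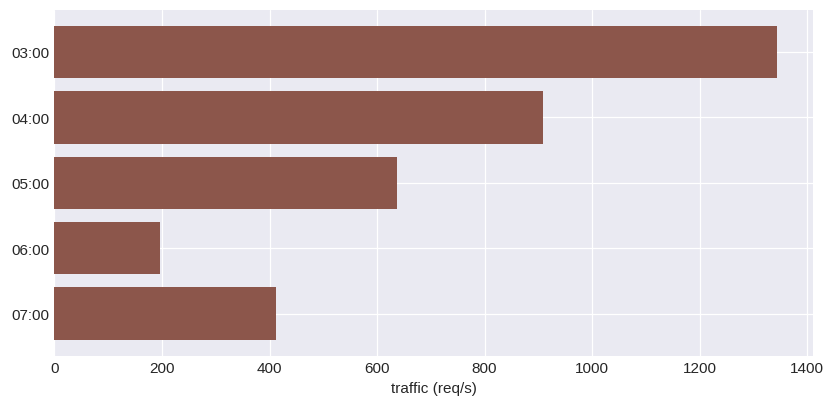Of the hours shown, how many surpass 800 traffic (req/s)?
2

Above 800: 03:00, 04:00.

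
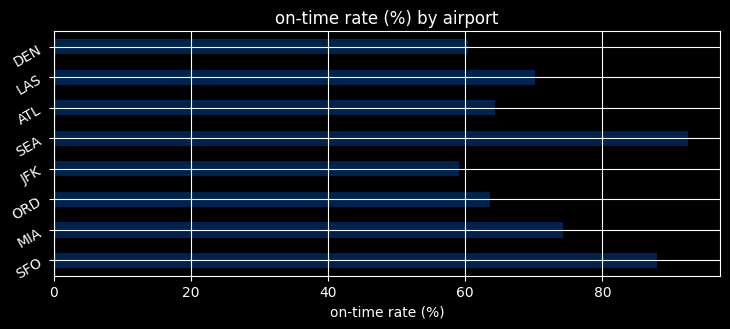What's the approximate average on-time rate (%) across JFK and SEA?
≈ 75

(60 + 90) / 2 ≈ 75.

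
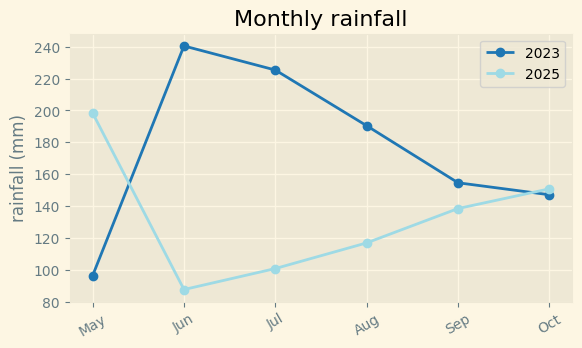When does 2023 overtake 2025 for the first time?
May: 2023 ≈ 100 vs 2025 ≈ 200 (not yet); Jun: 2023 ≈ 240 vs 2025 ≈ 80 (first crossover).

Jun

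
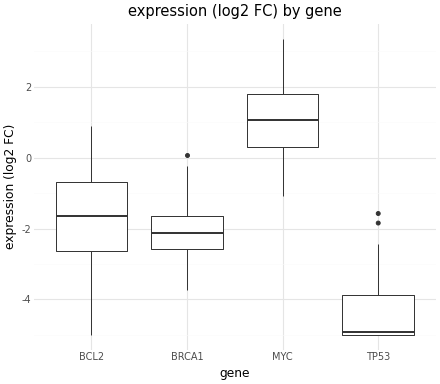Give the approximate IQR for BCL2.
≈ 2.0

Q3 ≈ -0.5, Q1 ≈ -2.5; IQR ≈ 2.0.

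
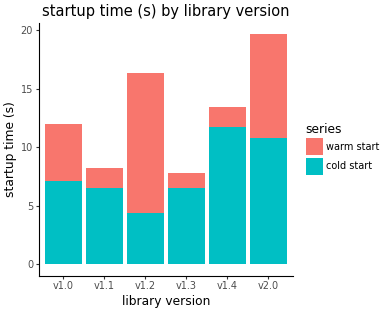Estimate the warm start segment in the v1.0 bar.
warm start top ≈ 12, bottom ≈ 8; segment ≈ 4.

≈ 4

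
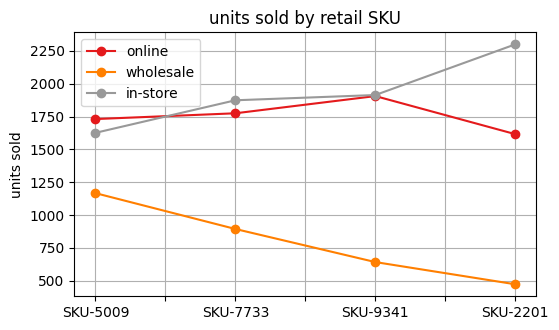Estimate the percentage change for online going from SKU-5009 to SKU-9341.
SKU-5009 ≈ 1800, SKU-9341 ≈ 2000; (2000 − 1800) / 1800 ≈ +11.1%.

≈ +11.1%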